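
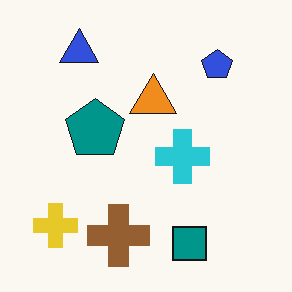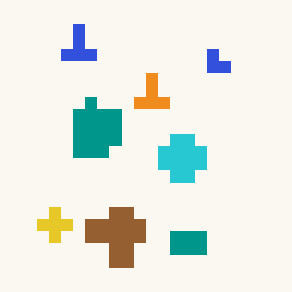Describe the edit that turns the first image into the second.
The image was heavily pixelated into large blocks.

Shapes are reduced to large square blocks; fine edges and outlines are lost — a downscale-then-upscale (mosaic) effect.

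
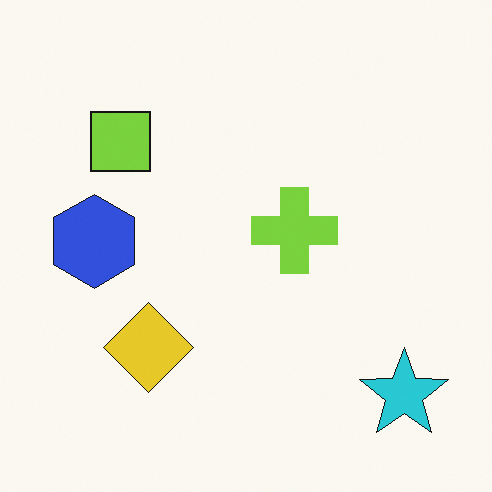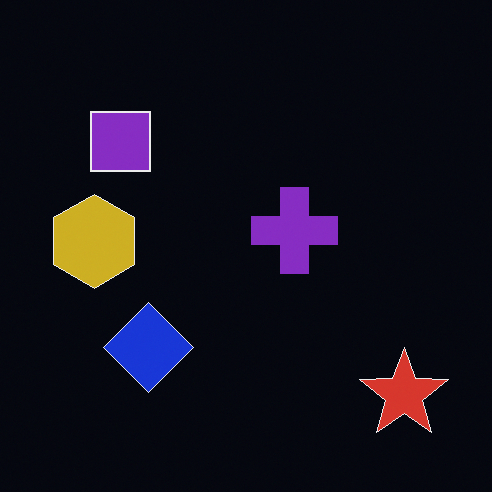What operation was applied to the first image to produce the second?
The transformation is: color-inverted (negative).

The light background has become dark and every shape's color is its complement — a photographic negative.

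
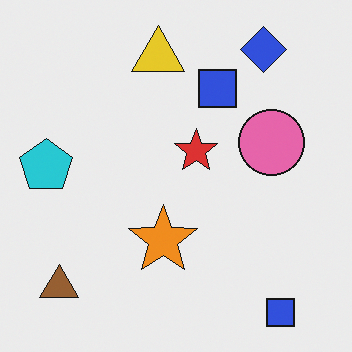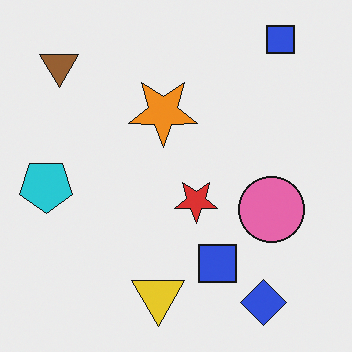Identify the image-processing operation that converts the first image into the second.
The image was flipped vertically (top ↔ bottom).

The blue diamond is in the top-right of the first image and the bottom-right of the second — shapes on opposite sides of the horizontal midline have swapped in a mirror flip.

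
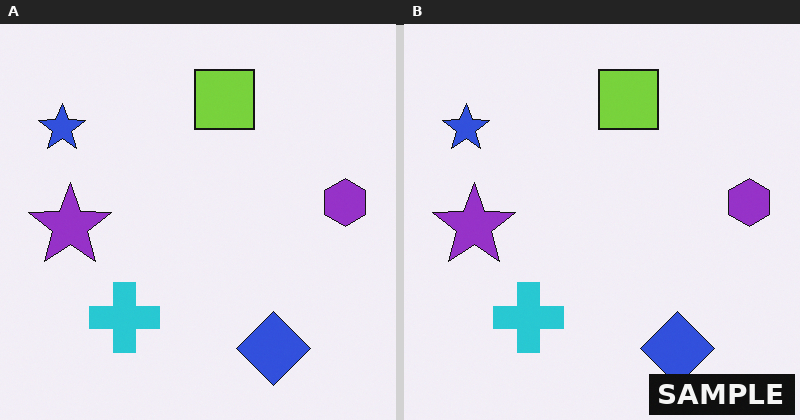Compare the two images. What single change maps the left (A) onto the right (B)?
This is the original image watermarked with the text "SAMPLE" in the lower-right corner.

A dark label reading "SAMPLE" appears in the lower-right corner.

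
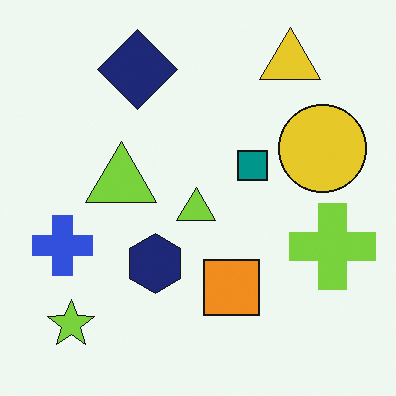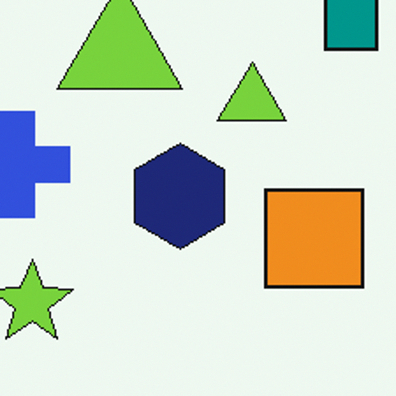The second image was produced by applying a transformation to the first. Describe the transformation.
It was cropped to a noticeably smaller region and rescaled.

The visible shapes are larger and the field of view is narrower; shapes near the original edges may be partly or wholly outside the frame — a crop-and-rescale.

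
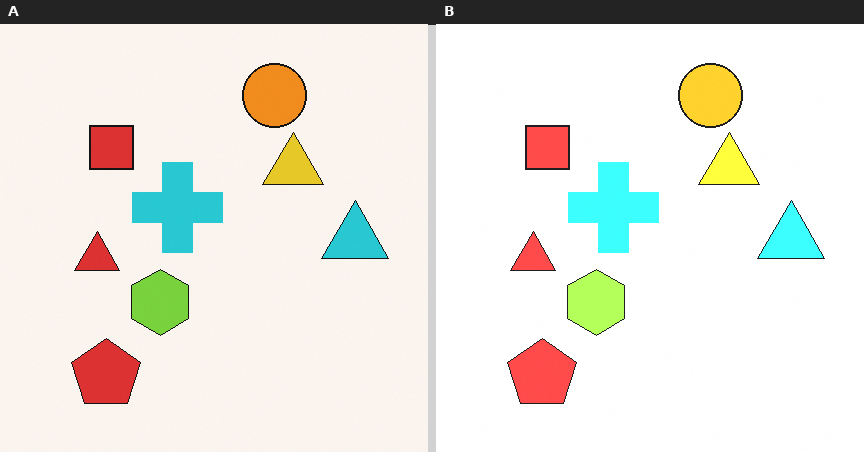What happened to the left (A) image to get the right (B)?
It was noticeably brightened.

Every pixel — background and shapes alike — is uniformly brightened.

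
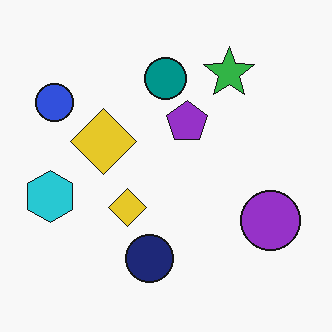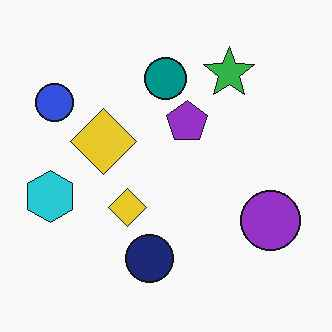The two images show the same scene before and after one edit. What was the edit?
This is the original image given moderate JPEG compression.

Blocky 8×8 compression artifacts appear around shape edges and the flat background shows ringing — characteristic JPEG degradation.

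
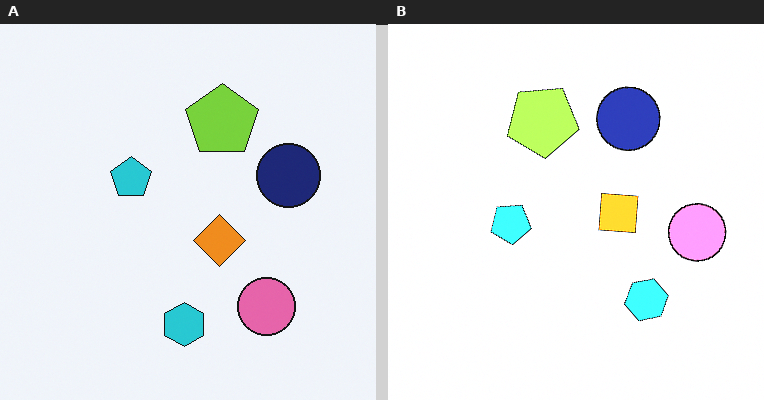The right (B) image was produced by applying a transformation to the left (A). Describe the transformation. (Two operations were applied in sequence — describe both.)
It was rotated counter-clockwise by a large amount — several tens of degrees, then substantially brightened.

Every shape is tilted by the same angle and the image corners show triangular fill wedges — a whole-image rotation by a non-right angle. Every pixel — background and shapes alike — is uniformly brightened.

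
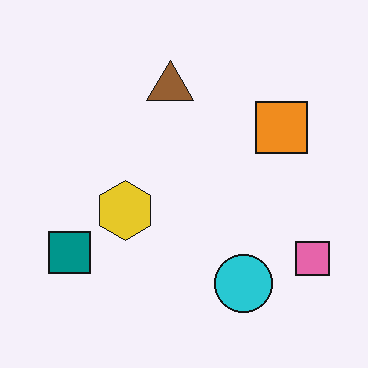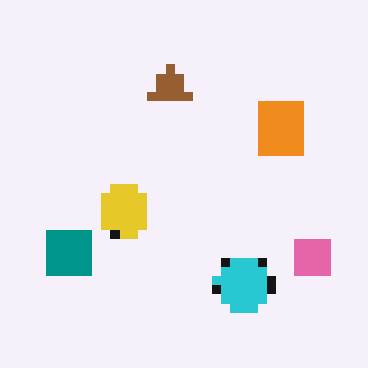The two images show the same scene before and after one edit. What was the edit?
It was coarsely pixelated.

Shapes are reduced to large square blocks; fine edges and outlines are lost — a downscale-then-upscale (mosaic) effect.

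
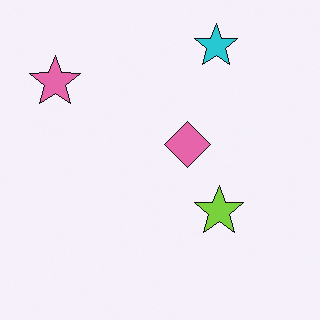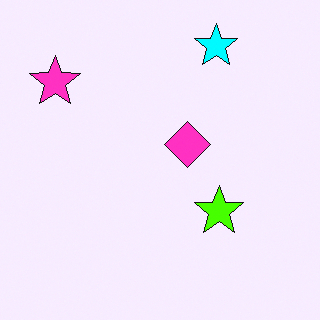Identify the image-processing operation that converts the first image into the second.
The second image is the first made much more vivid (saturation change).

All colors are more vivid — a global saturation change.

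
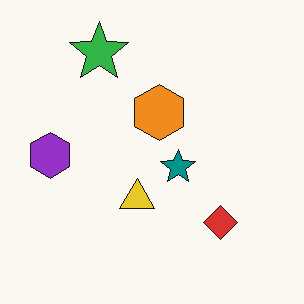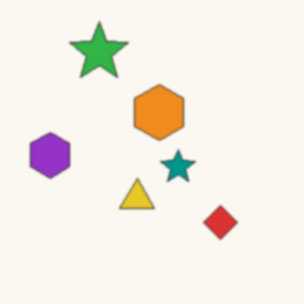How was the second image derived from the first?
Slightly softened.

Shape edges and outlines are uniformly softened across the whole image.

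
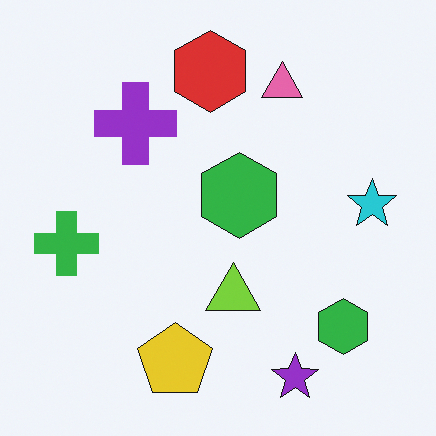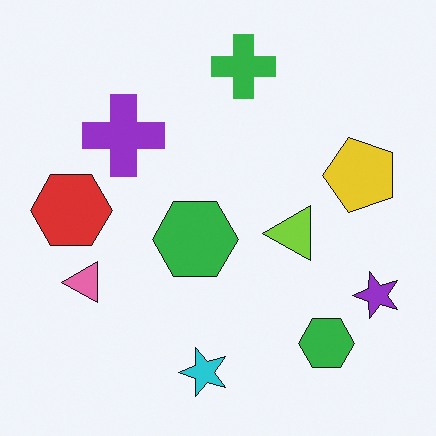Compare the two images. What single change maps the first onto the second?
This is the original image transposed (reflected across the top-left ↔ bottom-right diagonal).

Shapes have swapped their row and column positions — what was in the top-right is now in the bottom-left — a diagonal reflection.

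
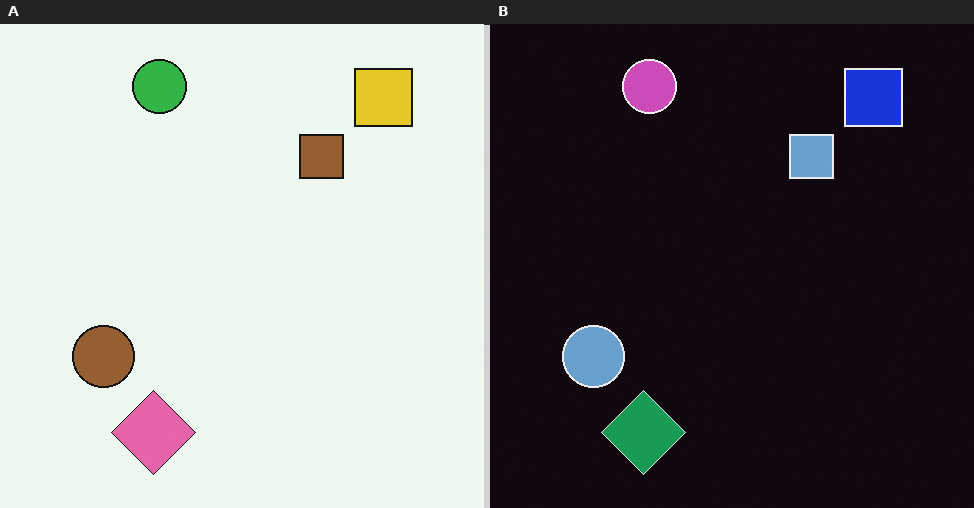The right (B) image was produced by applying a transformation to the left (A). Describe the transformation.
The image was color-inverted (negative).

The light background has become dark and every shape's color is its complement — a photographic negative.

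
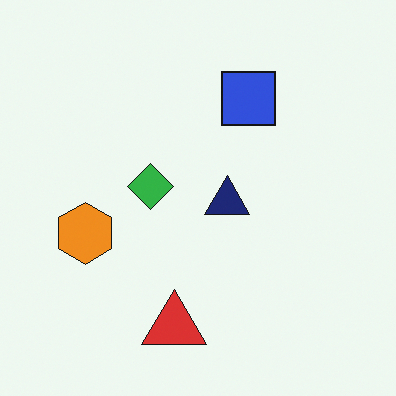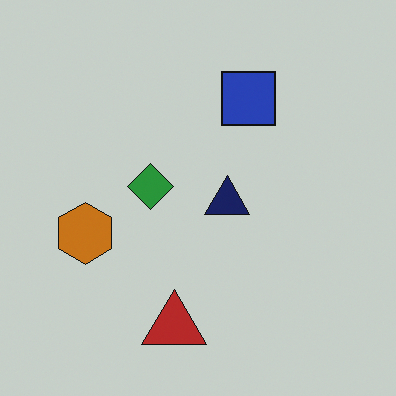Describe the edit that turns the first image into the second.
The image was darkened a little.

Every pixel — background and shapes alike — is uniformly darkened.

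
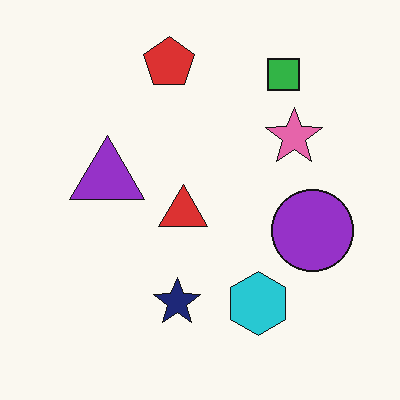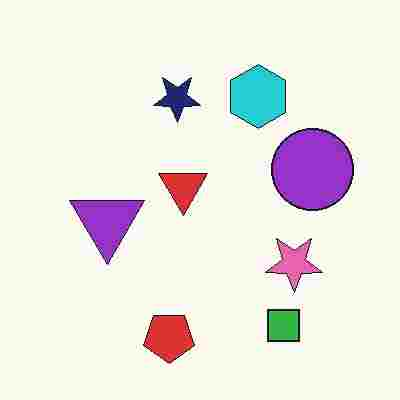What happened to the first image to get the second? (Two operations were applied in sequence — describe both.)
Degraded with heavy JPEG compression, then flipped vertically (top ↔ bottom).

Blocky 8×8 compression artifacts appear around shape edges and the flat background shows ringing — characteristic JPEG degradation. The red pentagon is in the top of the first image and the bottom of the second — shapes on opposite sides of the horizontal midline have swapped in a mirror flip.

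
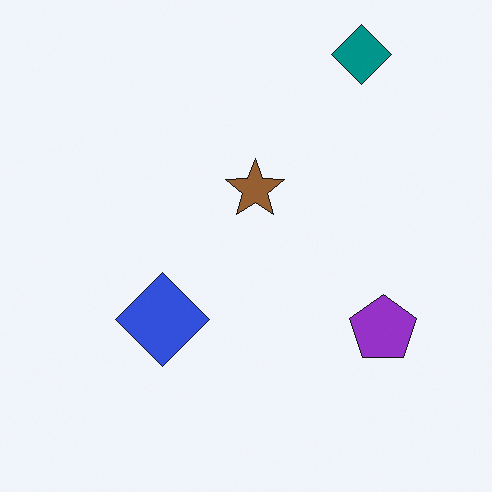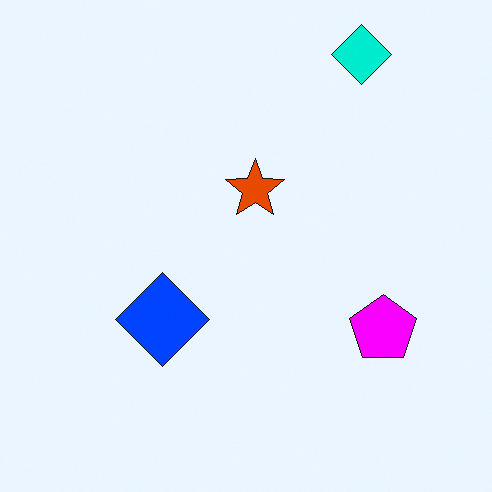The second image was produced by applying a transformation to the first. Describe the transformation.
This is the original image heavily oversaturated.

All colors are more vivid — a global saturation change.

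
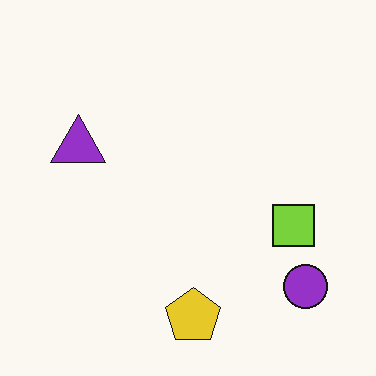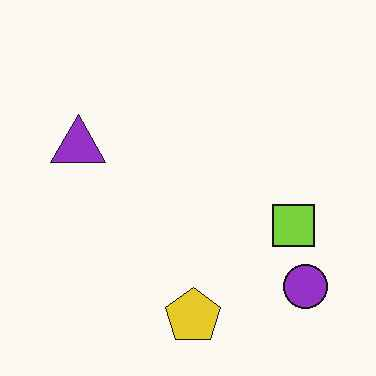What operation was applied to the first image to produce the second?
It was JPEG-compressed with visible artifacts.

Blocky 8×8 compression artifacts appear around shape edges and the flat background shows ringing — characteristic JPEG degradation.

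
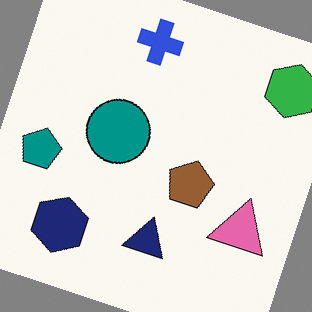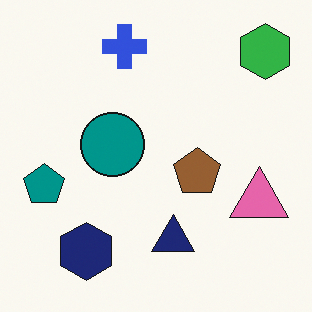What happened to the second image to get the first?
Rotated clockwise by a clearly visible amount.

Every shape is tilted by the same angle and the image corners show triangular fill wedges — a whole-image rotation by a non-right angle.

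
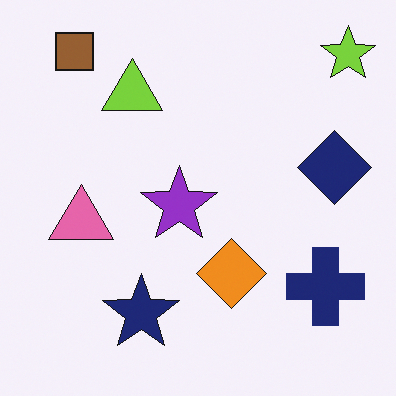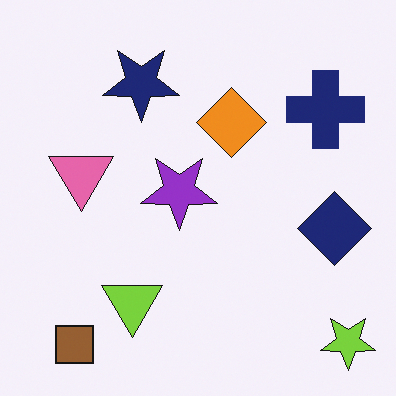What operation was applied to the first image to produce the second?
It was flipped vertically (top ↔ bottom).

The brown square is in the top-left of the first image and the bottom-left of the second — shapes on opposite sides of the horizontal midline have swapped in a mirror flip.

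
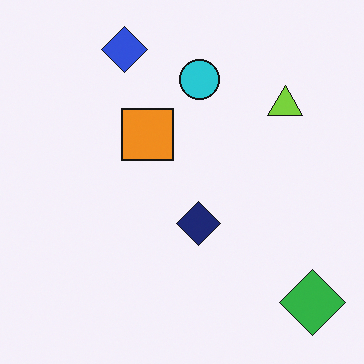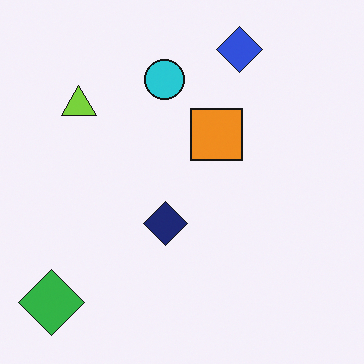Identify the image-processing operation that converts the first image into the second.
The transformation is: flipped horizontally (left ↔ right).

The green diamond is in the bottom-right of the first image and the bottom-left of the second — shapes on opposite sides of the vertical midline have swapped in a mirror flip.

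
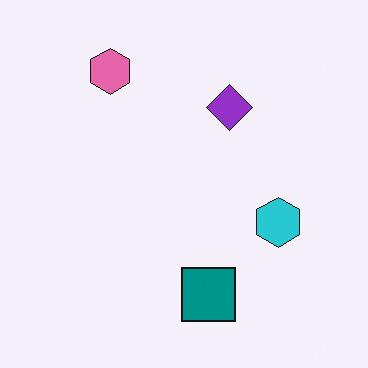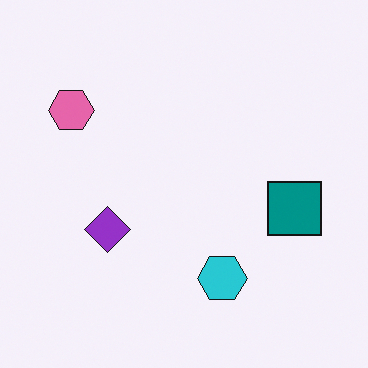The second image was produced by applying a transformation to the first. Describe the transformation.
The image was transposed (reflected across the top-left ↔ bottom-right diagonal).

Shapes have swapped their row and column positions — what was in the top-right is now in the bottom-left — a diagonal reflection.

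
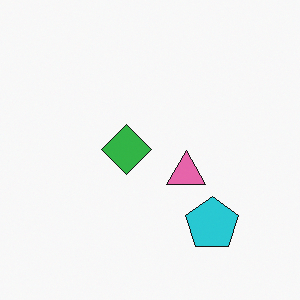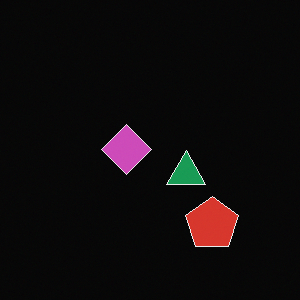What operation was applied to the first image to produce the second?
This is the original image color-inverted (negative).

The light background has become dark and every shape's color is its complement — a photographic negative.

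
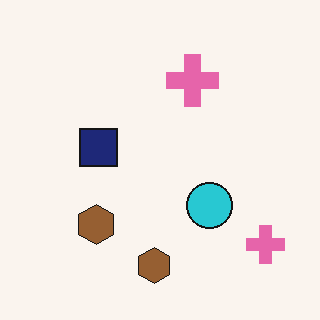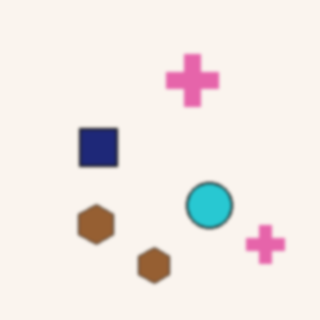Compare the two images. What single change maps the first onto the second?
The image was given a subtle gaussian blur.

Shape edges and outlines are uniformly softened across the whole image.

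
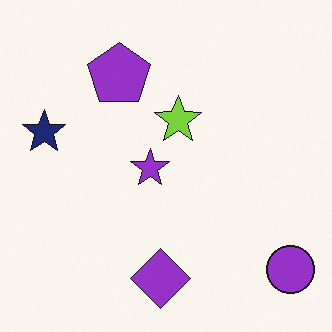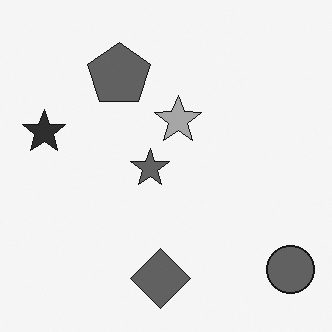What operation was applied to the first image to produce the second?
It was converted to grayscale.

All color is removed — every shape is now a shade of grey.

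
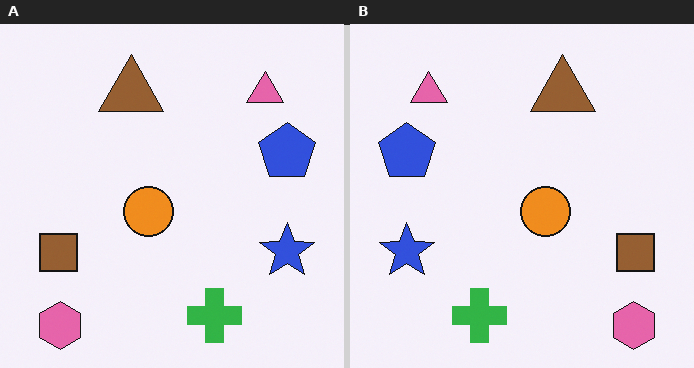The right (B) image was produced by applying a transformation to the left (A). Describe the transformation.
The transformation is: flipped horizontally (left ↔ right).

The blue pentagon is in the right of the left (A) image and the left of the right (B) — shapes on opposite sides of the vertical midline have swapped in a mirror flip.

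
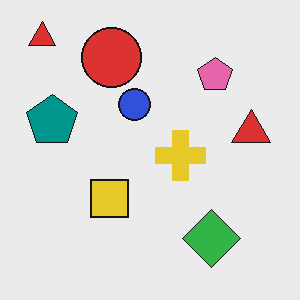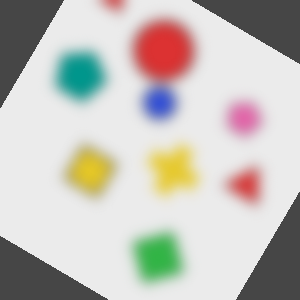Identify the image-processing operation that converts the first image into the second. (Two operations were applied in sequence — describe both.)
The second image is the first heavily blurred, then rotated clockwise by a large amount — several tens of degrees.

Shape edges and outlines are uniformly softened across the whole image. Every shape is tilted by the same angle and the image corners show triangular fill wedges — a whole-image rotation by a non-right angle.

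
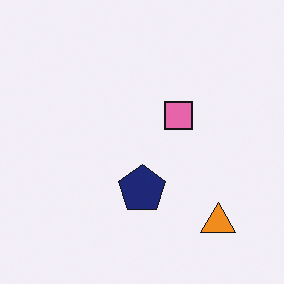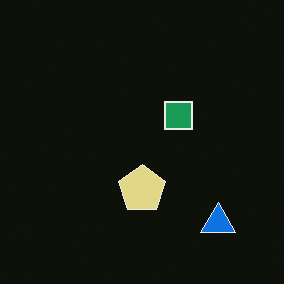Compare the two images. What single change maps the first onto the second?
The transformation is: color-inverted (negative).

The light background has become dark and every shape's color is its complement — a photographic negative.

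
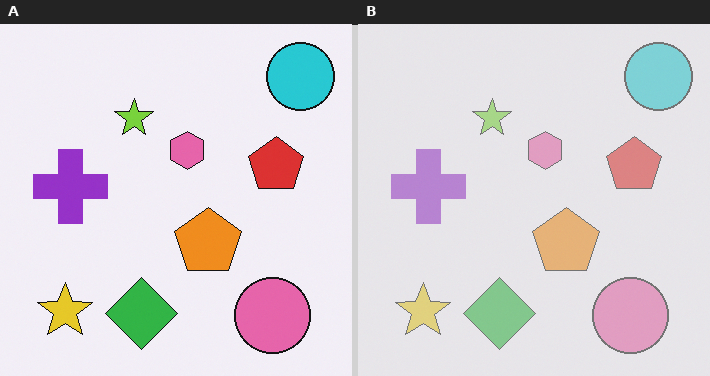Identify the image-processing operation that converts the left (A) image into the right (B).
This is the original image given much lower contrast.

Tones are pushed toward mid-grey across the whole image — a global contrast change.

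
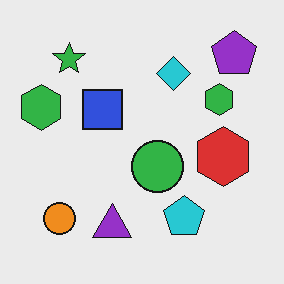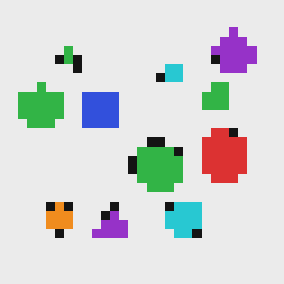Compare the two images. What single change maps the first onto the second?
It was coarsely pixelated.

Shapes are reduced to large square blocks; fine edges and outlines are lost — a downscale-then-upscale (mosaic) effect.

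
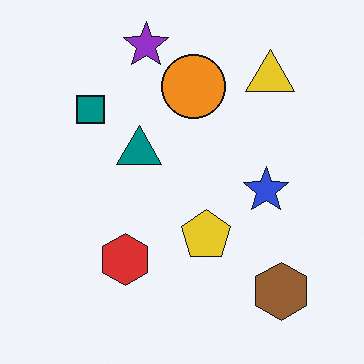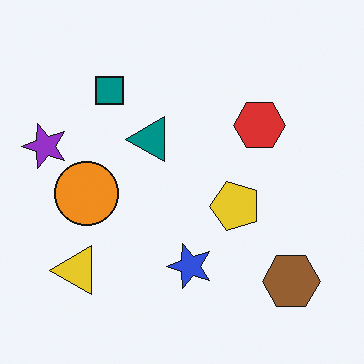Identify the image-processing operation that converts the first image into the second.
This is the original image transposed (reflected across the top-left ↔ bottom-right diagonal).

Shapes have swapped their row and column positions — what was in the top-right is now in the bottom-left — a diagonal reflection.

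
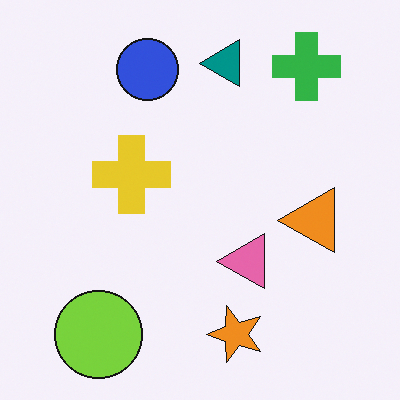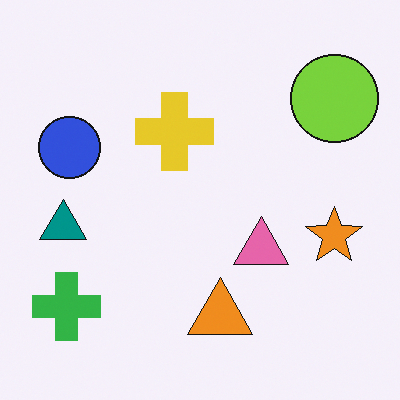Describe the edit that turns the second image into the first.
Transposed (reflected across the top-left ↔ bottom-right diagonal).

Shapes have swapped their row and column positions — what was in the top-right is now in the bottom-left — a diagonal reflection.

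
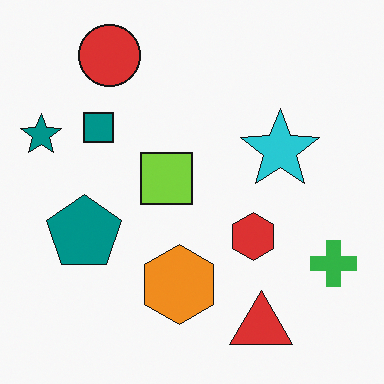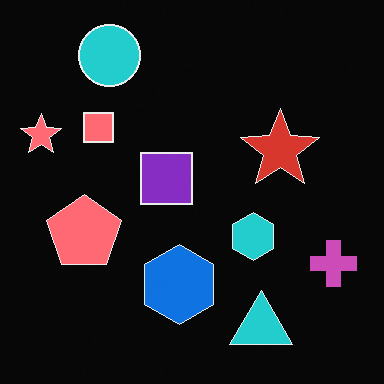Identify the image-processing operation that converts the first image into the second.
The second image is the first color-inverted (negative).

The light background has become dark and every shape's color is its complement — a photographic negative.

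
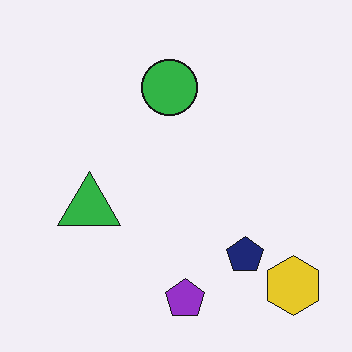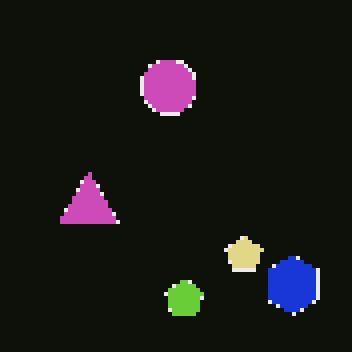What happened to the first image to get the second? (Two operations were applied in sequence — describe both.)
The second image is the first color-inverted (negative), then mildly pixelated.

The light background has become dark and every shape's color is its complement — a photographic negative. Shapes are reduced to large square blocks; fine edges and outlines are lost — a downscale-then-upscale (mosaic) effect.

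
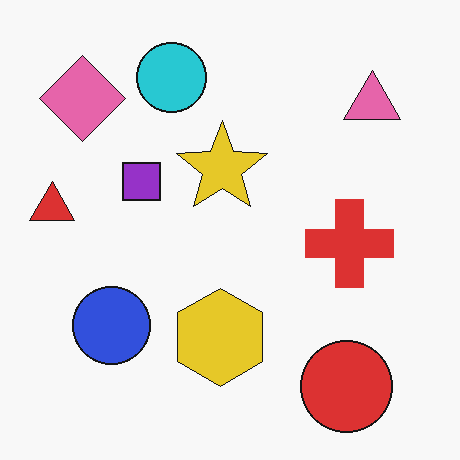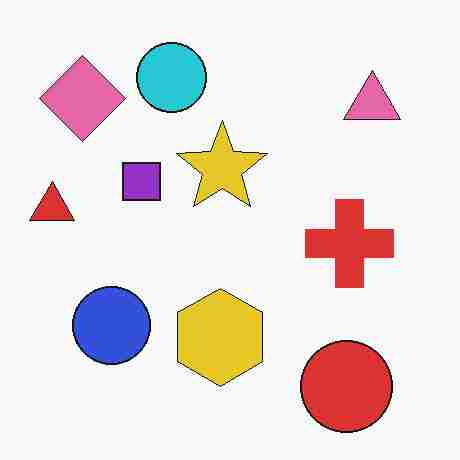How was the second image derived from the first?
The image was heavily JPEG-compressed with obvious blocking artifacts.

Blocky 8×8 compression artifacts appear around shape edges and the flat background shows ringing — characteristic JPEG degradation.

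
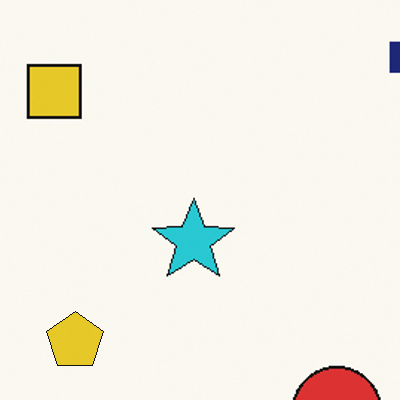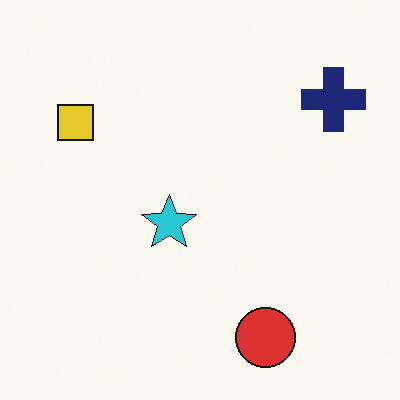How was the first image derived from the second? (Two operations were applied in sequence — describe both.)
The transformation is: cropped to a modestly smaller region and rescaled, then overlaid with an additional yellow pentagon.

The visible shapes are larger and the field of view is narrower; shapes near the original edges may be partly or wholly outside the frame — a crop-and-rescale. A yellow pentagon appears in the first image that is absent from the second.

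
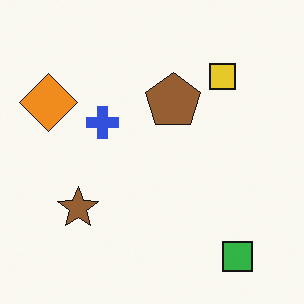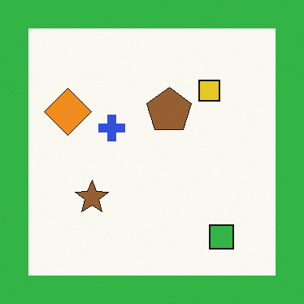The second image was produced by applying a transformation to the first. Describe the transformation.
The transformation is: framed with a green border.

A solid green frame runs around the edge of the second image, with the content slightly shrunk inside it.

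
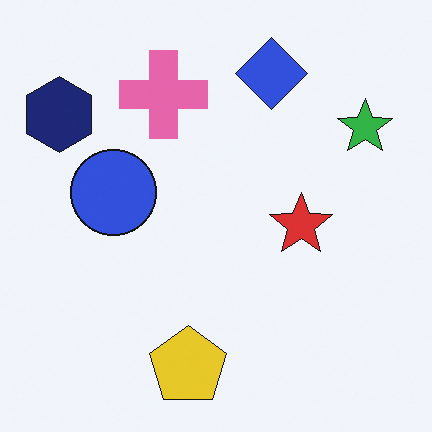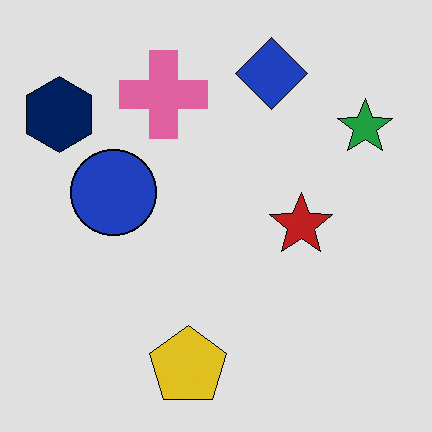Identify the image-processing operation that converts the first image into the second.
Moderately posterized.

Each flat color has snapped to a coarser quantized level — most visibly, the near-white background has dropped to a flat grey.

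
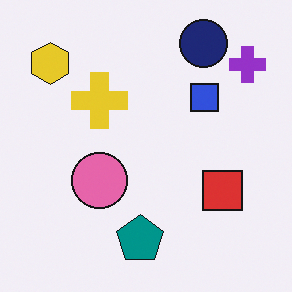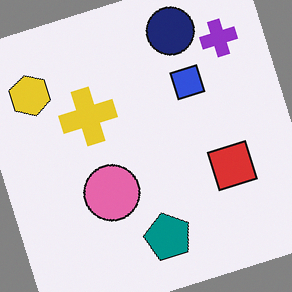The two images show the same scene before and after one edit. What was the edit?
The transformation is: rotated counter-clockwise by a clearly visible amount.

Every shape is tilted by the same angle and the image corners show triangular fill wedges — a whole-image rotation by a non-right angle.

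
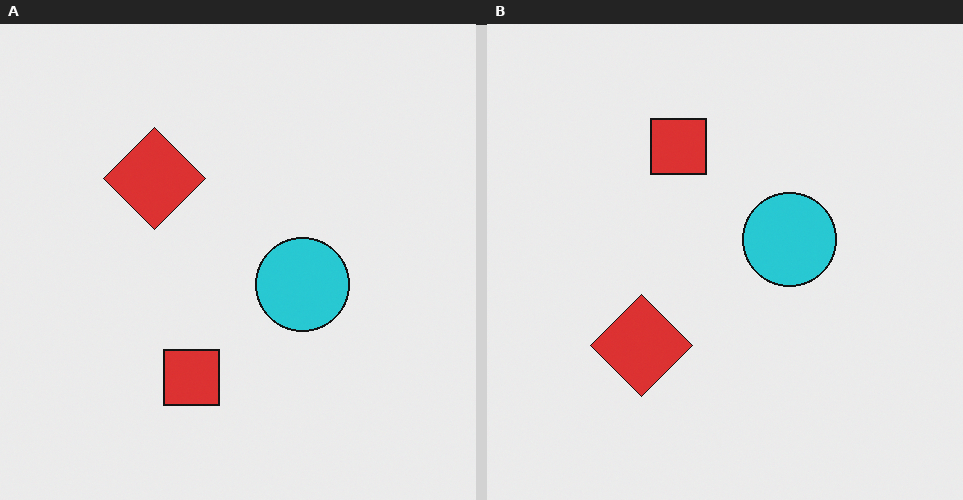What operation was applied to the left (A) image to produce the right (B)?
The transformation is: flipped vertically (top ↔ bottom).

The red square is in the bottom of the left (A) image and the top of the right (B) — shapes on opposite sides of the horizontal midline have swapped in a mirror flip.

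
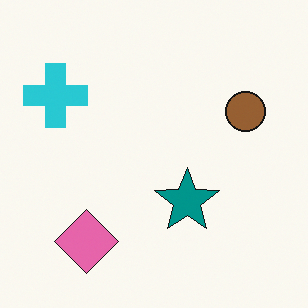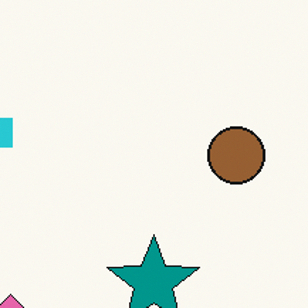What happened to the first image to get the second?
The transformation is: cropped slightly and scaled back up.

The visible shapes are larger and the field of view is narrower; shapes near the original edges may be partly or wholly outside the frame — a crop-and-rescale.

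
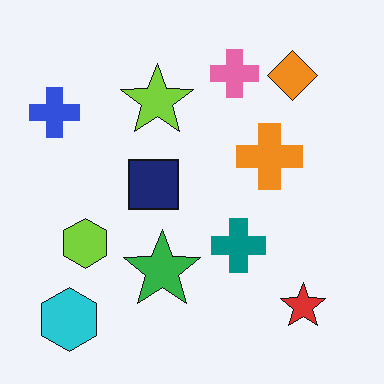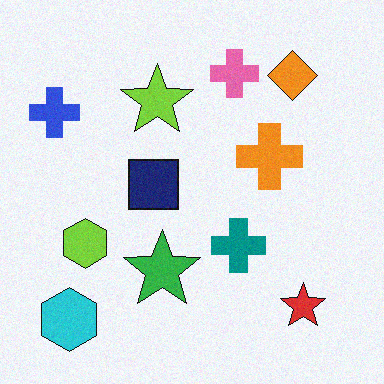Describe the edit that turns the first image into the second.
The second image is the first degraded with light additive noise.

Random speckle covers the whole image, including the flat background.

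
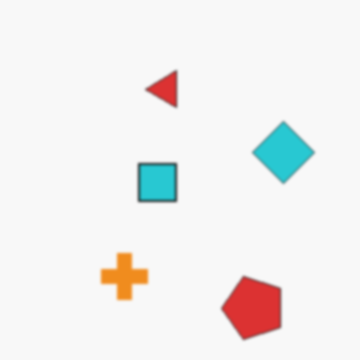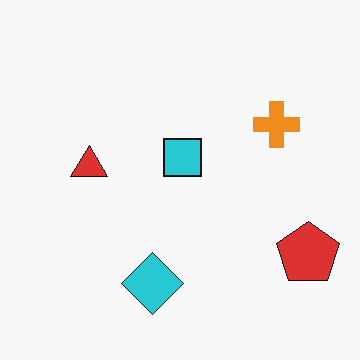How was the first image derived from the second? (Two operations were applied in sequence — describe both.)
Transposed (reflected across the top-left ↔ bottom-right diagonal), then slightly softened.

Shapes have swapped their row and column positions — what was in the top-right is now in the bottom-left — a diagonal reflection. Shape edges and outlines are uniformly softened across the whole image.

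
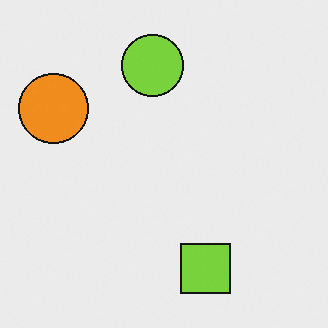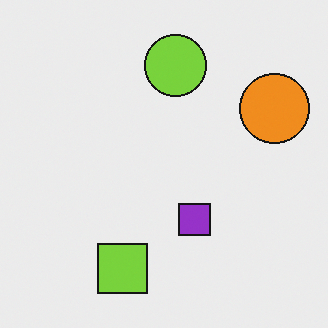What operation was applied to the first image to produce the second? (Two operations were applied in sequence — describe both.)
The image was flipped horizontally (left ↔ right), then overlaid with an additional purple square.

The orange circle is in the top-left of the first image and the top-right of the second — shapes on opposite sides of the vertical midline have swapped in a mirror flip. A purple square appears in the second image that is absent from the first.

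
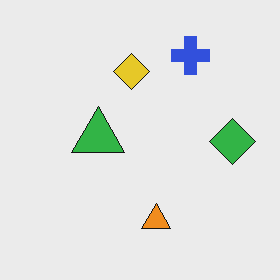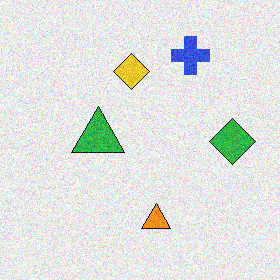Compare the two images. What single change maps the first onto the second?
The second image is the first degraded with visible gaussian noise.

Random speckle covers the whole image, including the flat background.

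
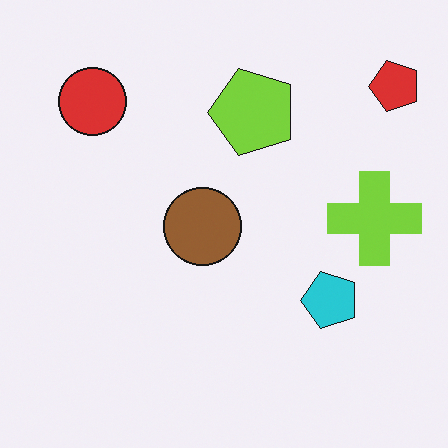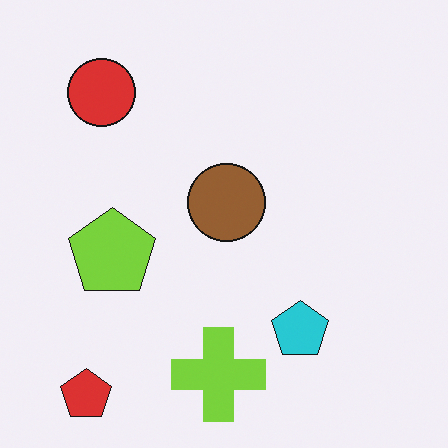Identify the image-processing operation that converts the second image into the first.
Transposed (reflected across the top-left ↔ bottom-right diagonal).

Shapes have swapped their row and column positions — what was in the top-right is now in the bottom-left — a diagonal reflection.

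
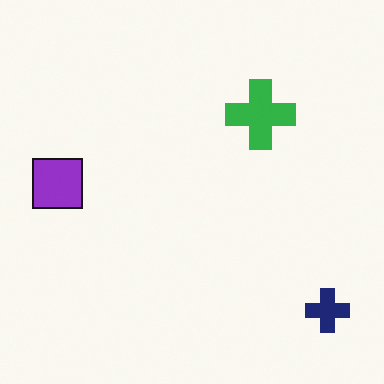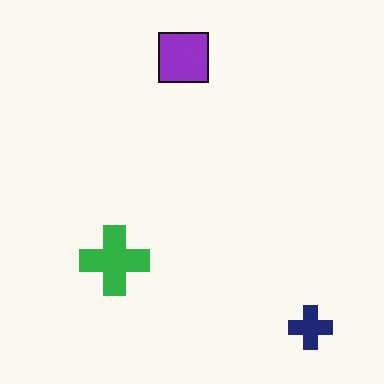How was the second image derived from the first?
The second image is the first transposed (reflected across the top-left ↔ bottom-right diagonal).

Shapes have swapped their row and column positions — what was in the top-right is now in the bottom-left — a diagonal reflection.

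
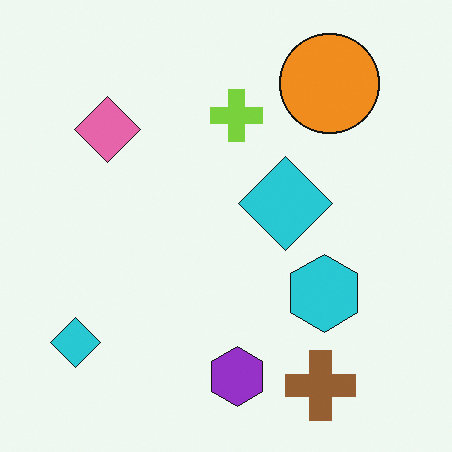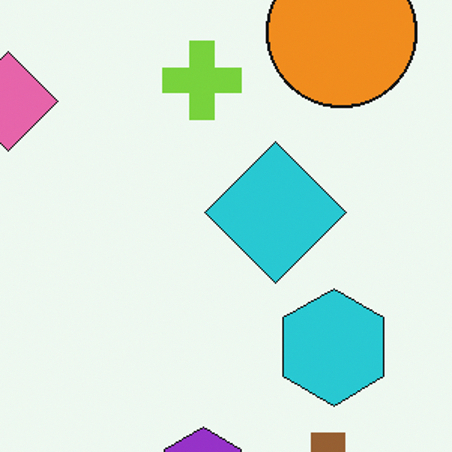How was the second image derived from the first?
It was cropped to a modestly smaller region and rescaled.

The visible shapes are larger and the field of view is narrower; shapes near the original edges may be partly or wholly outside the frame — a crop-and-rescale.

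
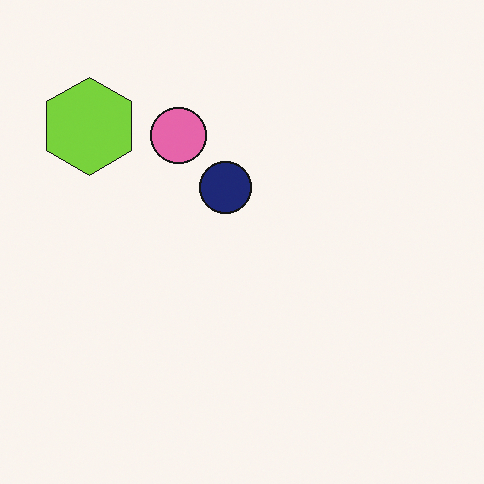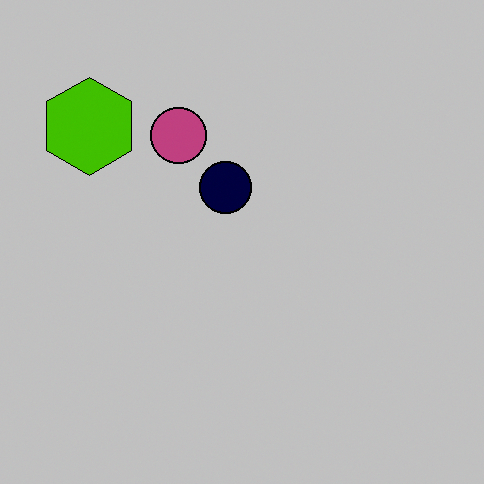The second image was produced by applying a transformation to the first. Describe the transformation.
It was heavily posterized to just a handful of flat colors.

Each flat color has snapped to a coarser quantized level — most visibly, the near-white background has dropped to a flat grey.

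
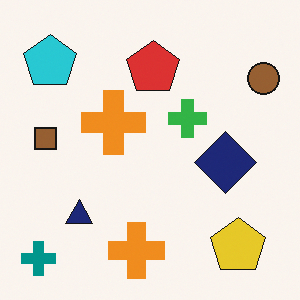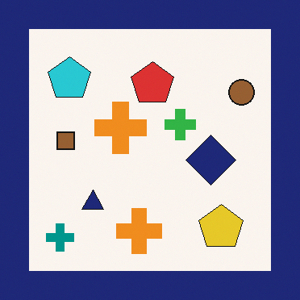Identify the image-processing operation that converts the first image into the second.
It was framed with a navy border.

A solid navy frame runs around the edge of the second image, with the content slightly shrunk inside it.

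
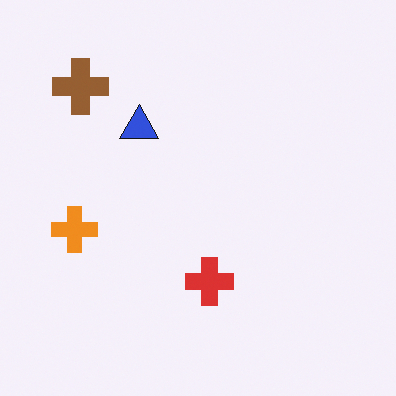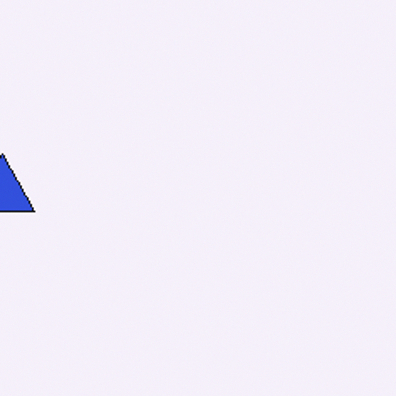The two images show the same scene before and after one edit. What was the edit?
This is the original image cropped tightly and scaled back up.

The visible shapes are larger and the field of view is narrower; shapes near the original edges may be partly or wholly outside the frame — a crop-and-rescale.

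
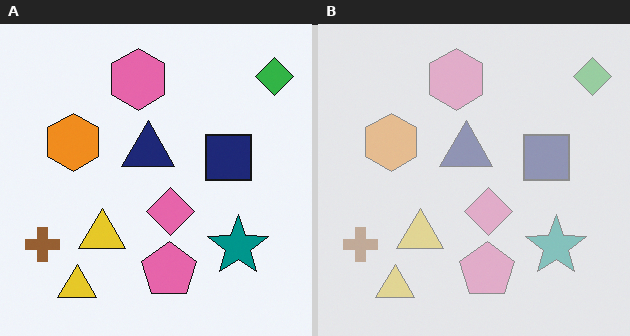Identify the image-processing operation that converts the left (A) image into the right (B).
Washed out (contrast reduced).

Tones are pushed toward mid-grey across the whole image — a global contrast change.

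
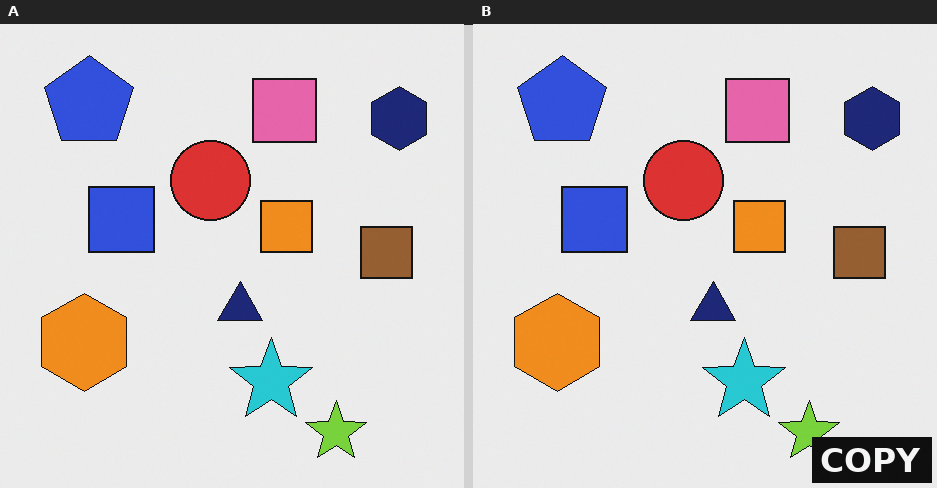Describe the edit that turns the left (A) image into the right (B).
The image was watermarked with the text "COPY" in the lower-right corner.

A dark label reading "COPY" appears in the lower-right corner.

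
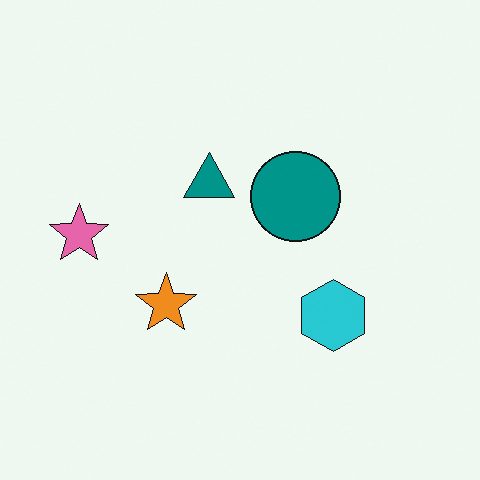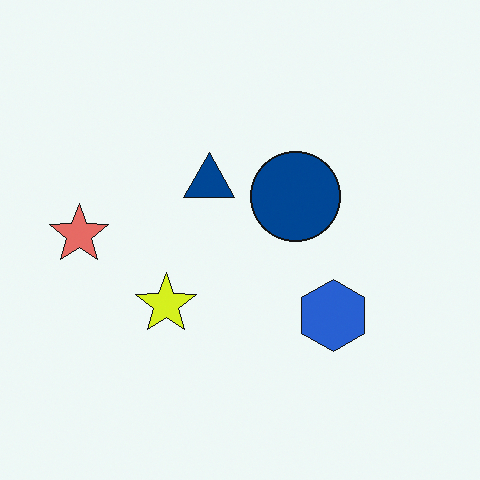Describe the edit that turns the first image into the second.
The transformation is: hue-shifted slightly.

Every shape's color has rotated by the same amount around the hue wheel — a uniform hue shift.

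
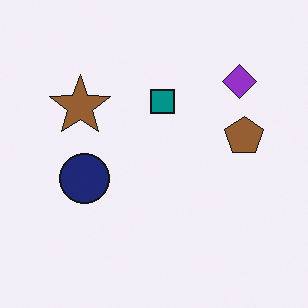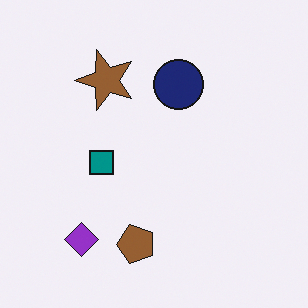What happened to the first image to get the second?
The image was transposed (reflected across the top-left ↔ bottom-right diagonal).

Shapes have swapped their row and column positions — what was in the top-right is now in the bottom-left — a diagonal reflection.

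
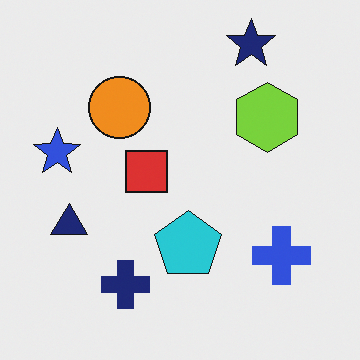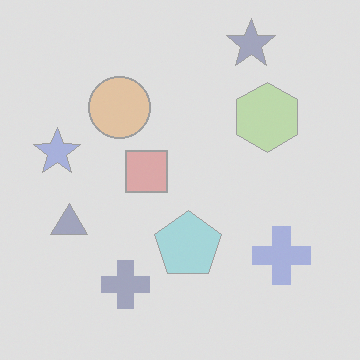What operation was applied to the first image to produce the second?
This is the original image given much lower contrast.

Tones are pushed toward mid-grey across the whole image — a global contrast change.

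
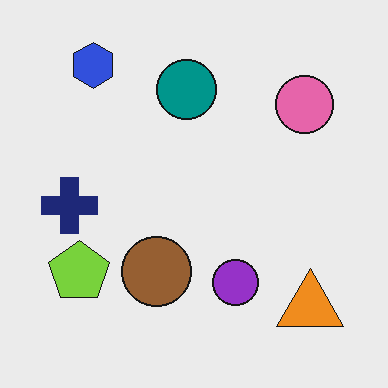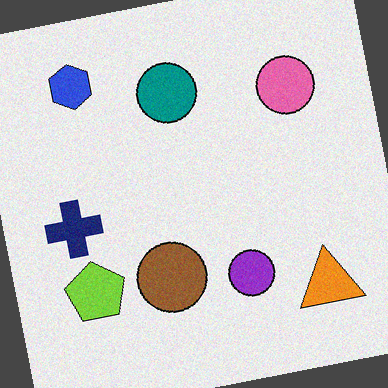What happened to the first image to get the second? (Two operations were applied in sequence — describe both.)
The transformation is: degraded with subtle gaussian noise, then rotated counter-clockwise by a few degrees.

Random speckle covers the whole image, including the flat background. Every shape is tilted by the same angle and the image corners show triangular fill wedges — a whole-image rotation by a non-right angle.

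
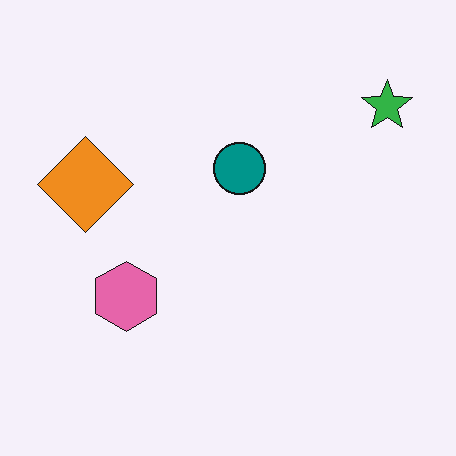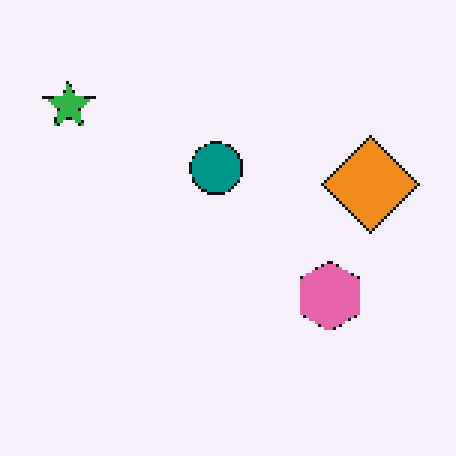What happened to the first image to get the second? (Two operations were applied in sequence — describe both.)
The image was flipped horizontally (left ↔ right), then lightly pixelated (a mild mosaic effect).

The green star is in the top-right of the first image and the top-left of the second — shapes on opposite sides of the vertical midline have swapped in a mirror flip. Shapes are reduced to large square blocks; fine edges and outlines are lost — a downscale-then-upscale (mosaic) effect.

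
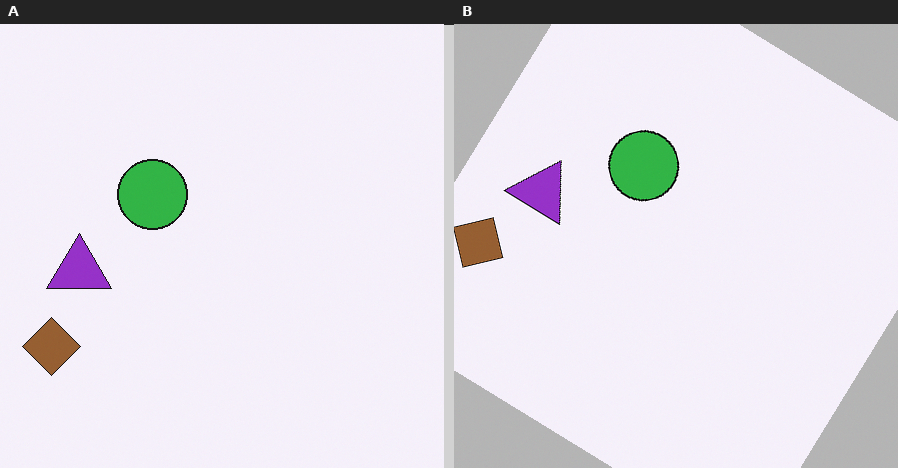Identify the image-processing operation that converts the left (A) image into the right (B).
The right (B) image is the left (A) rotated clockwise by a large amount — several tens of degrees.

Every shape is tilted by the same angle and the image corners show triangular fill wedges — a whole-image rotation by a non-right angle.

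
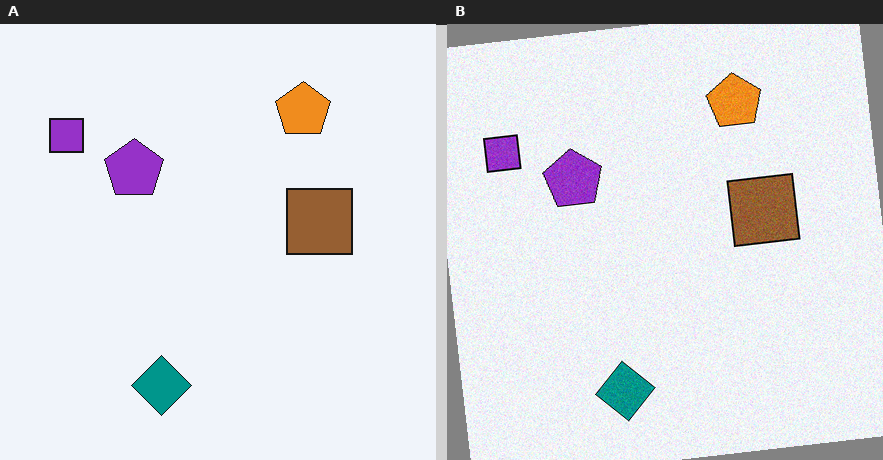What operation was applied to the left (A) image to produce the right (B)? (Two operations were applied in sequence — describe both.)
The image was degraded with a light layer of grain, then rotated counter-clockwise by a slight angle.

Random speckle covers the whole image, including the flat background. Every shape is tilted by the same angle and the image corners show triangular fill wedges — a whole-image rotation by a non-right angle.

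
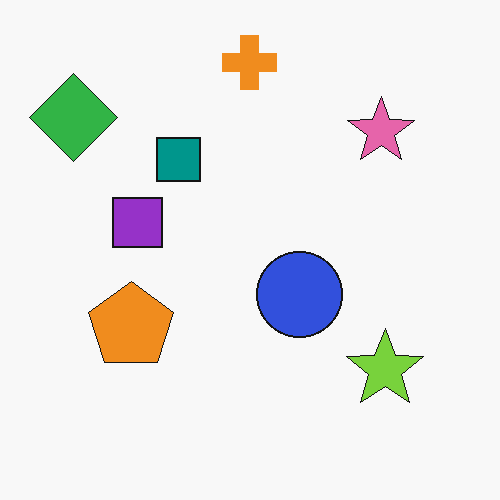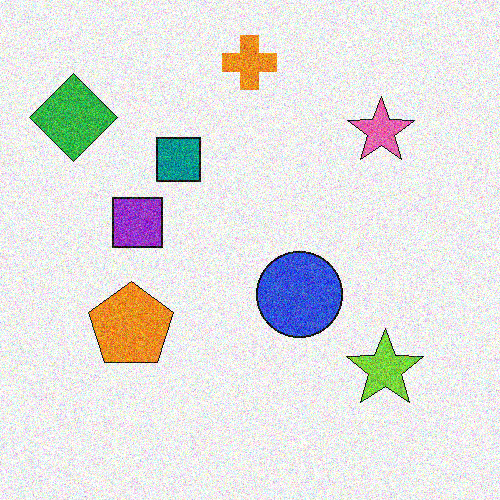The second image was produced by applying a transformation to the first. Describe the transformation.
This is the original image degraded with strong gaussian noise.

Random speckle covers the whole image, including the flat background.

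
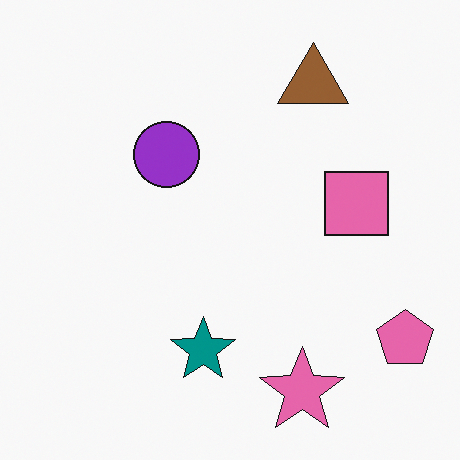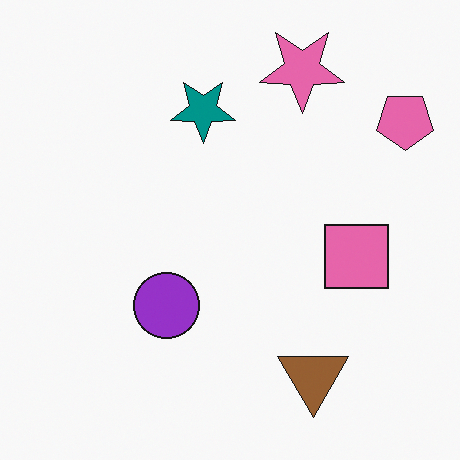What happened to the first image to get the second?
The second image is the first flipped vertically (top ↔ bottom).

The pink star is in the bottom of the first image and the top of the second — shapes on opposite sides of the horizontal midline have swapped in a mirror flip.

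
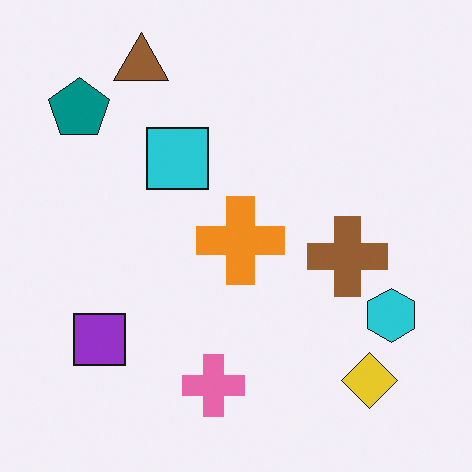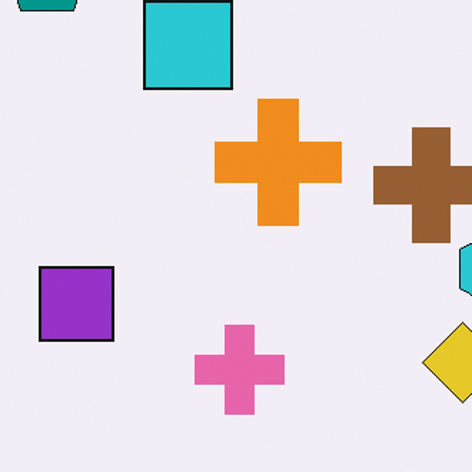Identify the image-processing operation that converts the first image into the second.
The image was cropped slightly and scaled back up.

The visible shapes are larger and the field of view is narrower; shapes near the original edges may be partly or wholly outside the frame — a crop-and-rescale.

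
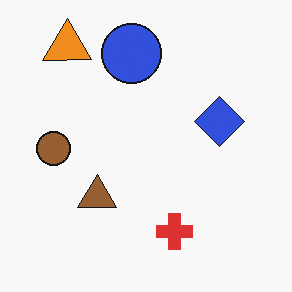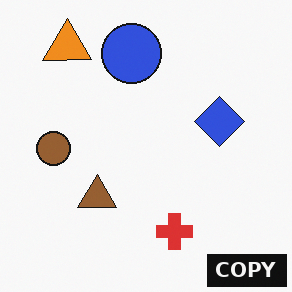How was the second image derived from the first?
Watermarked with the text "COPY" in the lower-right corner.

A dark label reading "COPY" appears in the lower-right corner.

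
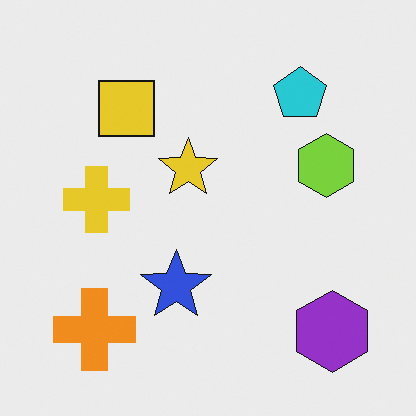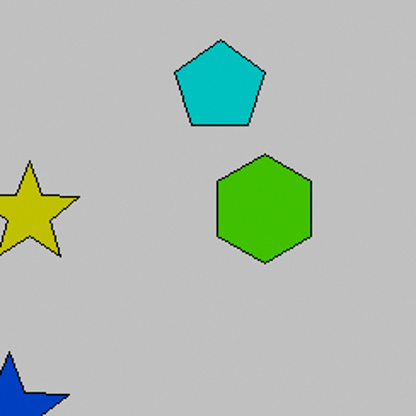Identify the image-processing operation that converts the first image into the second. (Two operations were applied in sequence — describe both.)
The transformation is: aggressively posterized, then cropped to a noticeably smaller region and rescaled.

Each flat color has snapped to a coarser quantized level — most visibly, the near-white background has dropped to a flat grey. The visible shapes are larger and the field of view is narrower; shapes near the original edges may be partly or wholly outside the frame — a crop-and-rescale.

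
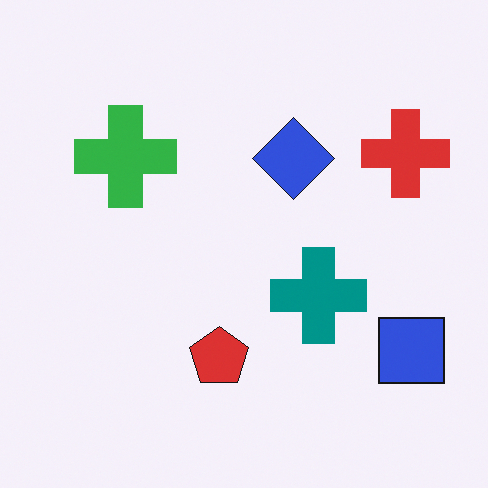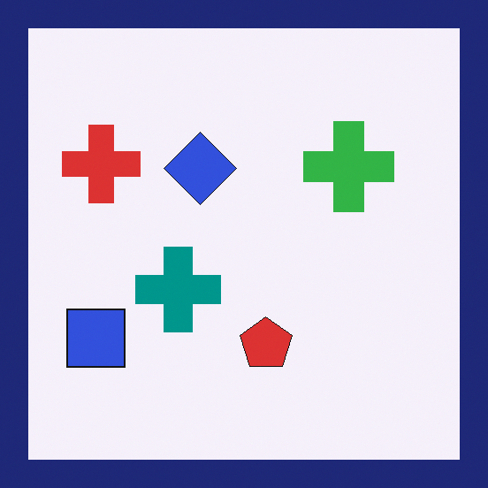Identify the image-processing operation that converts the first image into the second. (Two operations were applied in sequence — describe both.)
Flipped horizontally (left ↔ right), then framed with a navy border.

The blue square is in the bottom-right of the first image and the bottom-left of the second — shapes on opposite sides of the vertical midline have swapped in a mirror flip. A solid navy frame runs around the edge of the second image, with the content slightly shrunk inside it.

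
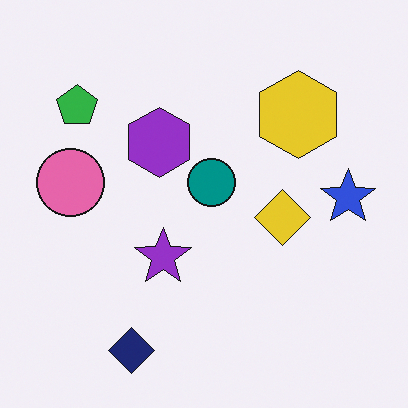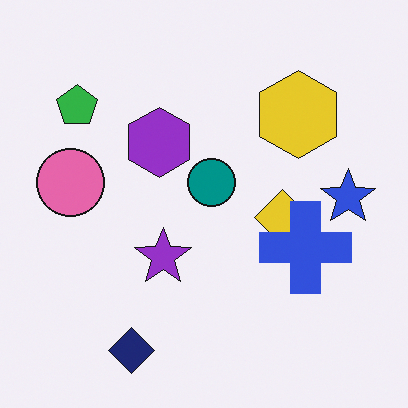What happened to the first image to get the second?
The second image is the first overlaid with an additional blue cross.

A blue cross appears in the second image that is absent from the first.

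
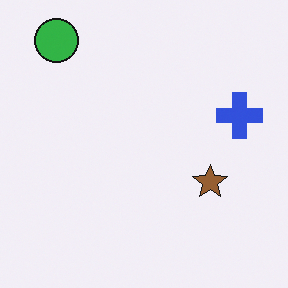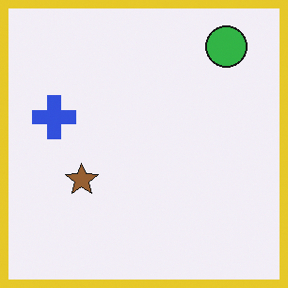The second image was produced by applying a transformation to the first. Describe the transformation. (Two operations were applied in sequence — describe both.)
Flipped horizontally (left ↔ right), then framed with a yellow border.

The blue cross is in the right of the first image and the left of the second — shapes on opposite sides of the vertical midline have swapped in a mirror flip. A solid yellow frame runs around the edge of the second image, with the content slightly shrunk inside it.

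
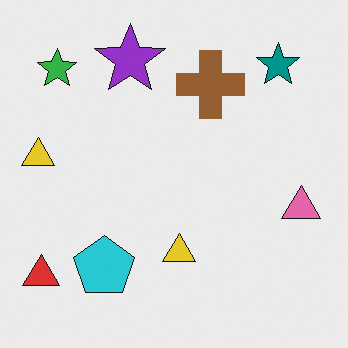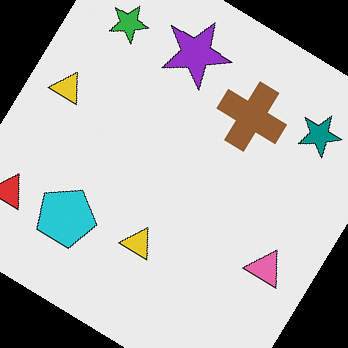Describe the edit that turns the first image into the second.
The transformation is: rotated clockwise by a large amount — several tens of degrees.

Every shape is tilted by the same angle and the image corners show triangular fill wedges — a whole-image rotation by a non-right angle.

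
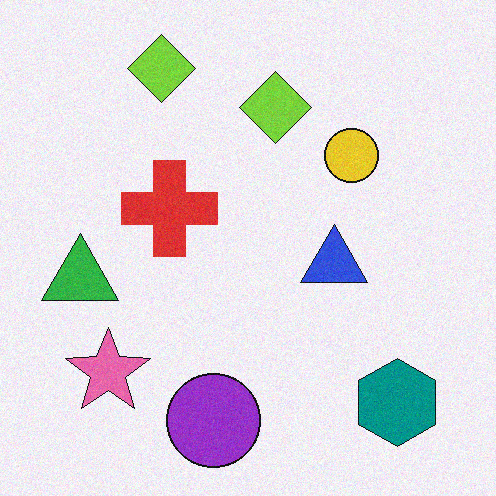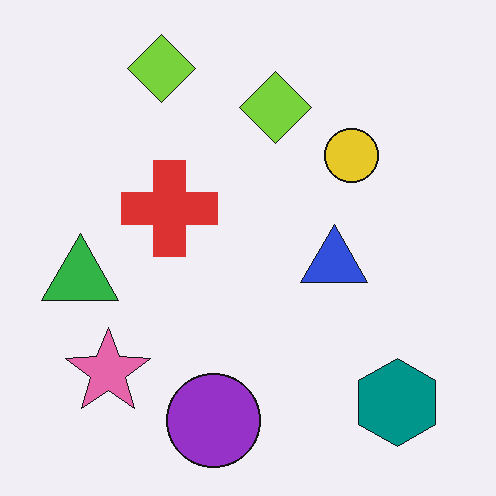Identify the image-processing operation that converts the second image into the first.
The transformation is: degraded with subtle gaussian noise.

Random speckle covers the whole image, including the flat background.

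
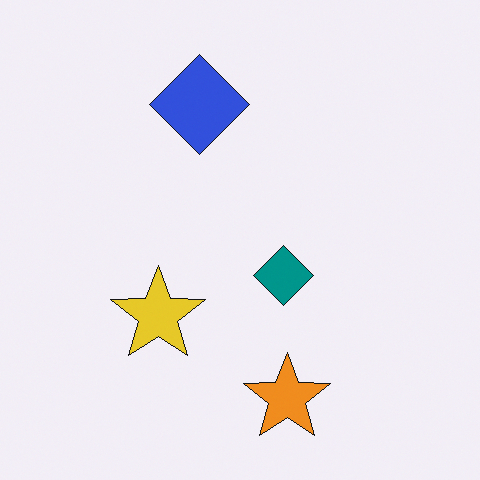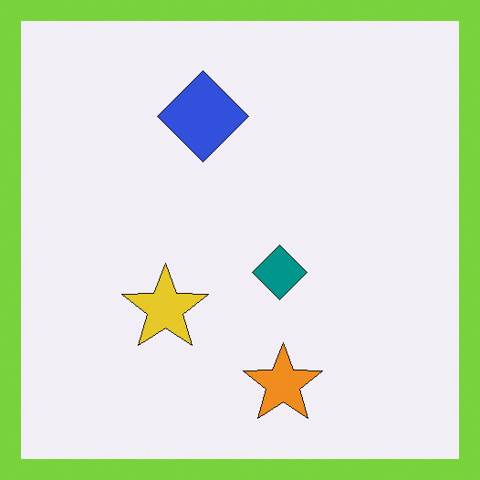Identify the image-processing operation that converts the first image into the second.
The transformation is: framed with a lime border.

A solid lime frame runs around the edge of the second image, with the content slightly shrunk inside it.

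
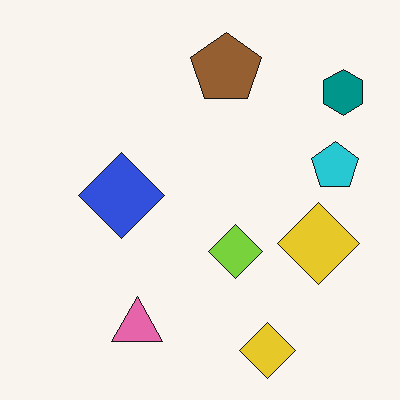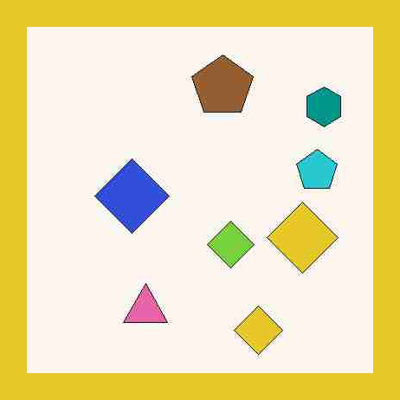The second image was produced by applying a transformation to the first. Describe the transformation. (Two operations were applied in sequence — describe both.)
The transformation is: heavily JPEG-compressed with obvious blocking artifacts, then framed with a yellow border.

Blocky 8×8 compression artifacts appear around shape edges and the flat background shows ringing — characteristic JPEG degradation. A solid yellow frame runs around the edge of the second image, with the content slightly shrunk inside it.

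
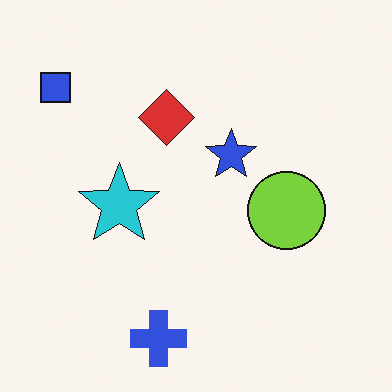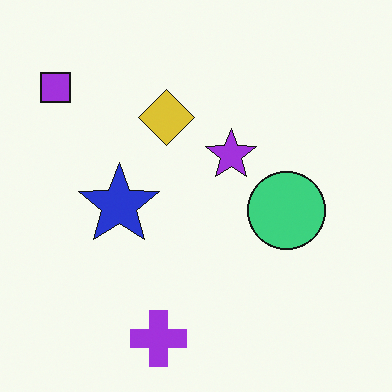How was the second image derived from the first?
The image was hue-shifted slightly.

Every shape's color has rotated by the same amount around the hue wheel — a uniform hue shift.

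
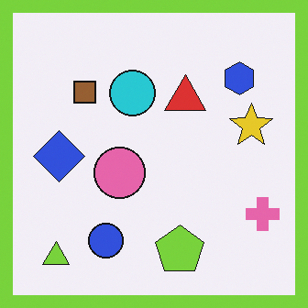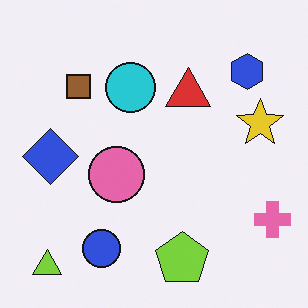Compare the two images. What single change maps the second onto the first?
It was framed with a lime border.

A solid lime frame runs around the edge of the first image, with the content slightly shrunk inside it.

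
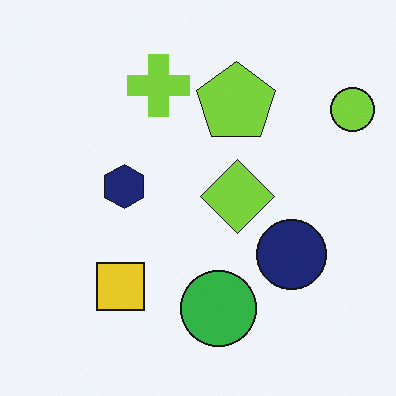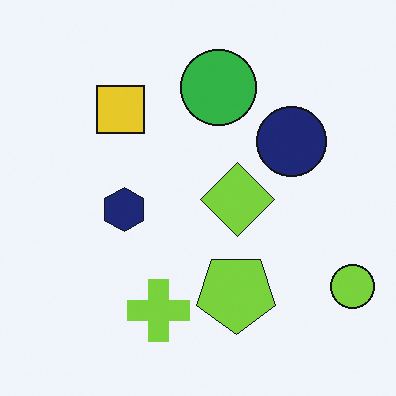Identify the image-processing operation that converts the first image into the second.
This is the original image flipped vertically (top ↔ bottom).

The lime cross is in the top of the first image and the bottom of the second — shapes on opposite sides of the horizontal midline have swapped in a mirror flip.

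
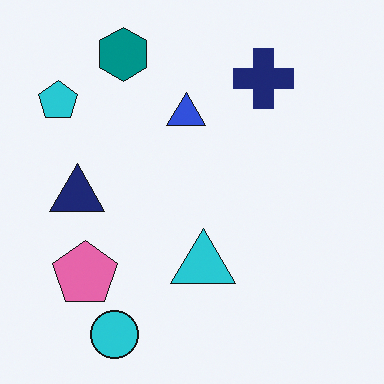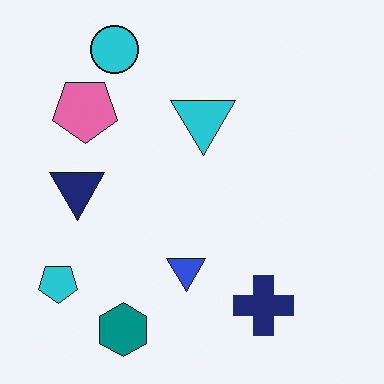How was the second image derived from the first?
Flipped vertically (top ↔ bottom).

The cyan circle is in the bottom-left of the first image and the top-left of the second — shapes on opposite sides of the horizontal midline have swapped in a mirror flip.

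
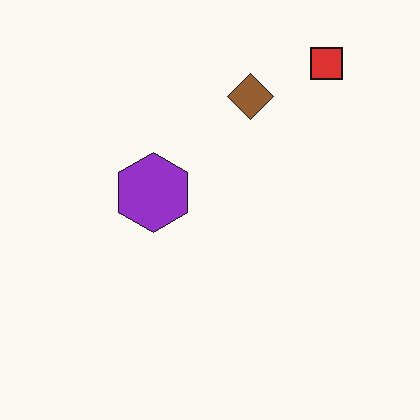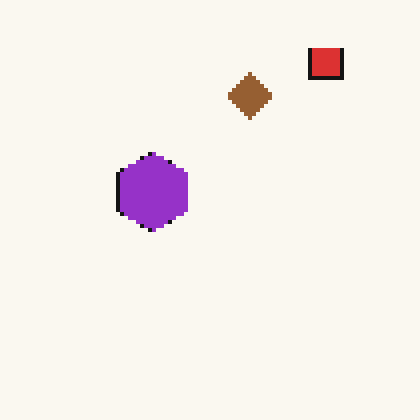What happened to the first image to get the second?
It was mildly pixelated.

Shapes are reduced to large square blocks; fine edges and outlines are lost — a downscale-then-upscale (mosaic) effect.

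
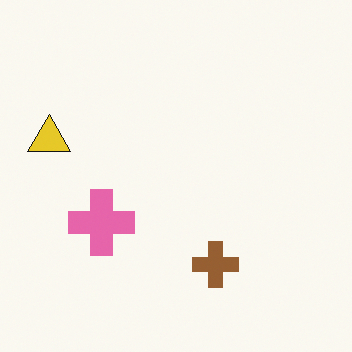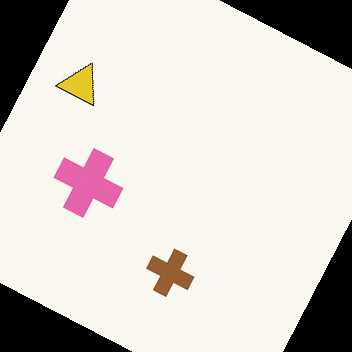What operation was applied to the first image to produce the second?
The second image is the first rotated clockwise by a moderate amount.

Every shape is tilted by the same angle and the image corners show triangular fill wedges — a whole-image rotation by a non-right angle.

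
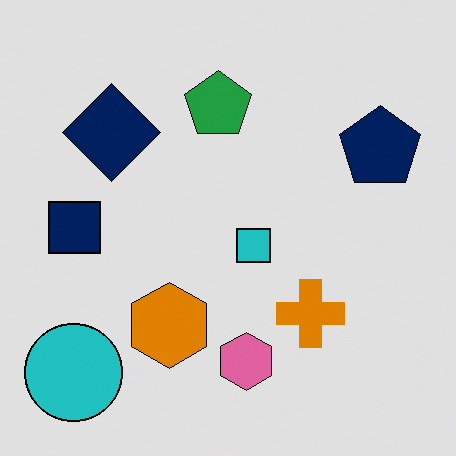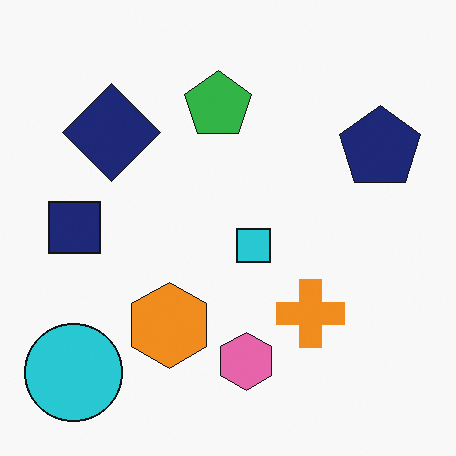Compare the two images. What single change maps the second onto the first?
Moderately posterized.

Each flat color has snapped to a coarser quantized level — most visibly, the near-white background has dropped to a flat grey.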